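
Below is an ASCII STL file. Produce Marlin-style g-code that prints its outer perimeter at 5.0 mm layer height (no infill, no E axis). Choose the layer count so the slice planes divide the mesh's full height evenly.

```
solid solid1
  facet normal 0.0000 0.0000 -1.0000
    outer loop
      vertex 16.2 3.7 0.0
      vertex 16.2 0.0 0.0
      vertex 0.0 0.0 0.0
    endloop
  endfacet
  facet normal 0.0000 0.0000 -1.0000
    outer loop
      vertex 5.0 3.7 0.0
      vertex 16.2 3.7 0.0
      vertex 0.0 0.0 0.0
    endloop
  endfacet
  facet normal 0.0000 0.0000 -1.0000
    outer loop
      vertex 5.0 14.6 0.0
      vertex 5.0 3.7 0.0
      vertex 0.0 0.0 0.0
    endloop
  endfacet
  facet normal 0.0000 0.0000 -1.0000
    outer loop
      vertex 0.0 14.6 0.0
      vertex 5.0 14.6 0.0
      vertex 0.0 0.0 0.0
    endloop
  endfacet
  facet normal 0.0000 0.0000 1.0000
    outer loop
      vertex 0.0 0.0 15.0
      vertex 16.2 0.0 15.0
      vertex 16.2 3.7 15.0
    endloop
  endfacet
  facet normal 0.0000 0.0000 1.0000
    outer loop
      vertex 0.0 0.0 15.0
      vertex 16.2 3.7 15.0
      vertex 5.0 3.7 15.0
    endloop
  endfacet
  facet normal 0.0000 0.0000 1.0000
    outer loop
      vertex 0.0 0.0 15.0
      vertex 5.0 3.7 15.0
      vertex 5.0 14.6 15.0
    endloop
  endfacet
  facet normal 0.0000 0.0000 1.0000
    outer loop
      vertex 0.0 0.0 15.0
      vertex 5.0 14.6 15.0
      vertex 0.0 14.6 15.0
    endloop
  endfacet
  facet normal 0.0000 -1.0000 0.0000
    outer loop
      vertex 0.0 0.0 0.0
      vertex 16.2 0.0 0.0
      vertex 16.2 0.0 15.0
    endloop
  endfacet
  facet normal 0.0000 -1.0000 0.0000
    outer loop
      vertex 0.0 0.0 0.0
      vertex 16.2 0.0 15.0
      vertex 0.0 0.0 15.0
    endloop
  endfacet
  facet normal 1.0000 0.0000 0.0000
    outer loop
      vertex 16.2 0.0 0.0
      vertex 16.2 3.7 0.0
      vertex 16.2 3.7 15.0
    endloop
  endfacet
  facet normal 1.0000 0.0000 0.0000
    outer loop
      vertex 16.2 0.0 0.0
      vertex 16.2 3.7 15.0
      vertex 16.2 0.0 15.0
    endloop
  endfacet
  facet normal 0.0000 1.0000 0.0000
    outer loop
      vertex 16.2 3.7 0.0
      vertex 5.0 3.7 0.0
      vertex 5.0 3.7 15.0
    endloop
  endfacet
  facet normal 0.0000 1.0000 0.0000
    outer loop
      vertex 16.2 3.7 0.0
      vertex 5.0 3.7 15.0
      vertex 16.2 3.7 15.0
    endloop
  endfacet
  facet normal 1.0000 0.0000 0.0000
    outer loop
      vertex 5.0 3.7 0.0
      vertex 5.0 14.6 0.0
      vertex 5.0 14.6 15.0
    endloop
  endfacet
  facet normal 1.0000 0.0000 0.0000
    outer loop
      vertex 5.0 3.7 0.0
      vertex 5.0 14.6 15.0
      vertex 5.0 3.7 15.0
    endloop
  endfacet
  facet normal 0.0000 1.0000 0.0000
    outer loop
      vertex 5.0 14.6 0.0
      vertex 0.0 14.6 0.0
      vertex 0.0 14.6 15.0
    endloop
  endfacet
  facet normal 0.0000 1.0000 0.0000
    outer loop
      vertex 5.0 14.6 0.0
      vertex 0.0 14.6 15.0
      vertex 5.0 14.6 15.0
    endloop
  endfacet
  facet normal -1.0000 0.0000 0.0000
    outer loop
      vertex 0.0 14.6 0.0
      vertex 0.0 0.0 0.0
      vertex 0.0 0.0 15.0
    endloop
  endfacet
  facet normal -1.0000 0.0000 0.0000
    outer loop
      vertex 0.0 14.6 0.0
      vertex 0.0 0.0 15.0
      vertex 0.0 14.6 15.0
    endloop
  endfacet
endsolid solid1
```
; perimeter-only toolpath
G21 ; units = mm
G90 ; absolute positioning
G28 ; home
; layer 1
G0 Z5.0
G0 X0.0 Y0.0
G1 X16.2 Y0.0
G1 X16.2 Y3.7
G1 X5.0 Y3.7
G1 X5.0 Y14.6
G1 X0.0 Y14.6
G1 X0.0 Y0.0
; layer 2
G0 Z10.0
G0 X0.0 Y0.0
G1 X16.2 Y0.0
G1 X16.2 Y3.7
G1 X5.0 Y3.7
G1 X5.0 Y14.6
G1 X0.0 Y14.6
G1 X0.0 Y0.0
; layer 3
G0 Z15.0
G0 X0.0 Y0.0
G1 X16.2 Y0.0
G1 X16.2 Y3.7
G1 X5.0 Y3.7
G1 X5.0 Y14.6
G1 X0.0 Y14.6
G1 X0.0 Y0.0
M2 ; end

The solid is an L-shaped prism: outer 16.2 × 14.6 mm, arm thicknesses ≈ 3.7 mm (horizontal) and 5 mm (vertical), extruded 15 mm in z. Slicing at Δz = 5.0 mm — 3 equal slices spanning the solid's height, so layer i sits at z = i·h/3 — gives 3 non-empty perimeters. Each is a 6-segment closed polygon; G0 lifts to the layer z and rapids to the start vertex, then G1 traces the edges.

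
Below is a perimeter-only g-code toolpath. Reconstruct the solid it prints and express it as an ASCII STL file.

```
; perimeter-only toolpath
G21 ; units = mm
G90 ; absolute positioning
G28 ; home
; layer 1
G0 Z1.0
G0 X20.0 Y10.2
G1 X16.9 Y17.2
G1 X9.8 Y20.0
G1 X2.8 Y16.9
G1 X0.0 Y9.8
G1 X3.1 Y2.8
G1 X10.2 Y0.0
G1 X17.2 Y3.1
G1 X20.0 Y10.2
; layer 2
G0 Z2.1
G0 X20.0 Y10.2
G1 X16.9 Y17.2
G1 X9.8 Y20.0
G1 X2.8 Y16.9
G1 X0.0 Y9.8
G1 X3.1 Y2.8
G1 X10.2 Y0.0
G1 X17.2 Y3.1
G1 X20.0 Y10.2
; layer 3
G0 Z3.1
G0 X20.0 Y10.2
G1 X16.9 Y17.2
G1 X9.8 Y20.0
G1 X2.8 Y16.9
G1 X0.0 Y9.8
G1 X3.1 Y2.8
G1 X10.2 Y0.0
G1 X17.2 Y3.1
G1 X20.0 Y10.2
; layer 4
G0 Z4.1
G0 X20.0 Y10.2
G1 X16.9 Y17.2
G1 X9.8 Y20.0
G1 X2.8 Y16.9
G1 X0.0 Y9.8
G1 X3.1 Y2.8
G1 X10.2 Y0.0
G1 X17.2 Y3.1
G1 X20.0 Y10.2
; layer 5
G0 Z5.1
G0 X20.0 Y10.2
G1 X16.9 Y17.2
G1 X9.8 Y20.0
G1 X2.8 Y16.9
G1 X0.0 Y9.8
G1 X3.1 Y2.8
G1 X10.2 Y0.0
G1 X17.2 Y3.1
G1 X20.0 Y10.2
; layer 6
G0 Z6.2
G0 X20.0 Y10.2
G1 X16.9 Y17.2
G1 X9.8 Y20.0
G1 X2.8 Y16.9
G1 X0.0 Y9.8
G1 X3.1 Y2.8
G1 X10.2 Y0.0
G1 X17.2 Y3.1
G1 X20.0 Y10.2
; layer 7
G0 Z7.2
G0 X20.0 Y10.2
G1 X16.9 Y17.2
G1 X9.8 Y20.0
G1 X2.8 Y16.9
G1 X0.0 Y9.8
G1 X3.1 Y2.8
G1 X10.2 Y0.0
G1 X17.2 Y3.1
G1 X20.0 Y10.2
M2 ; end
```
solid part
  facet normal 0.0000 0.0000 -1.0000
    outer loop
      vertex 9.8 20.0 0.0
      vertex 16.9 17.2 0.0
      vertex 20.0 10.2 0.0
    endloop
  endfacet
  facet normal 0.0000 0.0000 -1.0000
    outer loop
      vertex 2.8 16.9 0.0
      vertex 9.8 20.0 0.0
      vertex 20.0 10.2 0.0
    endloop
  endfacet
  facet normal 0.0000 0.0000 -1.0000
    outer loop
      vertex 0.0 9.8 0.0
      vertex 2.8 16.9 0.0
      vertex 20.0 10.2 0.0
    endloop
  endfacet
  facet normal 0.0000 0.0000 -1.0000
    outer loop
      vertex 3.1 2.8 0.0
      vertex 0.0 9.8 0.0
      vertex 20.0 10.2 0.0
    endloop
  endfacet
  facet normal 0.0000 0.0000 -1.0000
    outer loop
      vertex 10.2 0.0 0.0
      vertex 3.1 2.8 0.0
      vertex 20.0 10.2 0.0
    endloop
  endfacet
  facet normal 0.0000 0.0000 -1.0000
    outer loop
      vertex 17.2 3.1 0.0
      vertex 10.2 0.0 0.0
      vertex 20.0 10.2 0.0
    endloop
  endfacet
  facet normal 0.0000 0.0000 1.0000
    outer loop
      vertex 20.0 10.2 7.2
      vertex 16.9 17.2 7.2
      vertex 9.8 20.0 7.2
    endloop
  endfacet
  facet normal 0.0000 0.0000 1.0000
    outer loop
      vertex 20.0 10.2 7.2
      vertex 9.8 20.0 7.2
      vertex 2.8 16.9 7.2
    endloop
  endfacet
  facet normal 0.0000 0.0000 1.0000
    outer loop
      vertex 20.0 10.2 7.2
      vertex 2.8 16.9 7.2
      vertex 0.0 9.8 7.2
    endloop
  endfacet
  facet normal 0.0000 0.0000 1.0000
    outer loop
      vertex 20.0 10.2 7.2
      vertex 0.0 9.8 7.2
      vertex 3.1 2.8 7.2
    endloop
  endfacet
  facet normal 0.0000 0.0000 1.0000
    outer loop
      vertex 20.0 10.2 7.2
      vertex 3.1 2.8 7.2
      vertex 10.2 0.0 7.2
    endloop
  endfacet
  facet normal 0.0000 0.0000 1.0000
    outer loop
      vertex 20.0 10.2 7.2
      vertex 10.2 0.0 7.2
      vertex 17.2 3.1 7.2
    endloop
  endfacet
  facet normal 0.9143 0.4049 0.0000
    outer loop
      vertex 20.0 10.2 0.0
      vertex 16.9 17.2 0.0
      vertex 16.9 17.2 7.2
    endloop
  endfacet
  facet normal 0.9143 0.4049 0.0000
    outer loop
      vertex 20.0 10.2 0.0
      vertex 16.9 17.2 7.2
      vertex 20.0 10.2 7.2
    endloop
  endfacet
  facet normal 0.3669 0.9303 0.0000
    outer loop
      vertex 16.9 17.2 0.0
      vertex 9.8 20.0 0.0
      vertex 9.8 20.0 7.2
    endloop
  endfacet
  facet normal 0.3669 0.9303 0.0000
    outer loop
      vertex 16.9 17.2 0.0
      vertex 9.8 20.0 7.2
      vertex 16.9 17.2 7.2
    endloop
  endfacet
  facet normal -0.4049 0.9143 0.0000
    outer loop
      vertex 9.8 20.0 0.0
      vertex 2.8 16.9 0.0
      vertex 2.8 16.9 7.2
    endloop
  endfacet
  facet normal -0.4049 0.9143 0.0000
    outer loop
      vertex 9.8 20.0 0.0
      vertex 2.8 16.9 7.2
      vertex 9.8 20.0 7.2
    endloop
  endfacet
  facet normal -0.9303 0.3669 0.0000
    outer loop
      vertex 2.8 16.9 0.0
      vertex 0.0 9.8 0.0
      vertex 0.0 9.8 7.2
    endloop
  endfacet
  facet normal -0.9303 0.3669 0.0000
    outer loop
      vertex 2.8 16.9 0.0
      vertex 0.0 9.8 7.2
      vertex 2.8 16.9 7.2
    endloop
  endfacet
  facet normal -0.9143 -0.4049 0.0000
    outer loop
      vertex 0.0 9.8 0.0
      vertex 3.1 2.8 0.0
      vertex 3.1 2.8 7.2
    endloop
  endfacet
  facet normal -0.9143 -0.4049 0.0000
    outer loop
      vertex 0.0 9.8 0.0
      vertex 3.1 2.8 7.2
      vertex 0.0 9.8 7.2
    endloop
  endfacet
  facet normal -0.3669 -0.9303 0.0000
    outer loop
      vertex 3.1 2.8 0.0
      vertex 10.2 0.0 0.0
      vertex 10.2 0.0 7.2
    endloop
  endfacet
  facet normal -0.3669 -0.9303 0.0000
    outer loop
      vertex 3.1 2.8 0.0
      vertex 10.2 0.0 7.2
      vertex 3.1 2.8 7.2
    endloop
  endfacet
  facet normal 0.4049 -0.9143 0.0000
    outer loop
      vertex 10.2 0.0 0.0
      vertex 17.2 3.1 0.0
      vertex 17.2 3.1 7.2
    endloop
  endfacet
  facet normal 0.4049 -0.9143 0.0000
    outer loop
      vertex 10.2 0.0 0.0
      vertex 17.2 3.1 7.2
      vertex 10.2 0.0 7.2
    endloop
  endfacet
  facet normal 0.9303 -0.3669 0.0000
    outer loop
      vertex 17.2 3.1 0.0
      vertex 20.0 10.2 0.0
      vertex 20.0 10.2 7.2
    endloop
  endfacet
  facet normal 0.9303 -0.3669 0.0000
    outer loop
      vertex 17.2 3.1 0.0
      vertex 20.0 10.2 7.2
      vertex 17.2 3.1 7.2
    endloop
  endfacet
endsolid part

The G0 Z moves step by Δz≈1.0 mm. Every layer's G1 loop is the same polygon, so the solid is a straight extrusion of it from z=0 to z≈7.2. Closing with flat bottom and top caps and triangulating gives 28 facets — a regular 8-sided prism (a cylinder approximated with 8 flat sides), circumscribed radius ≈ 10 mm, height ≈ 7.2 mm.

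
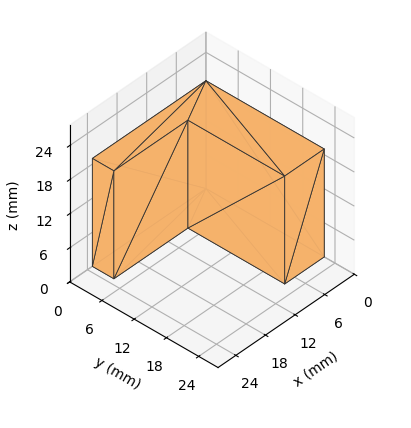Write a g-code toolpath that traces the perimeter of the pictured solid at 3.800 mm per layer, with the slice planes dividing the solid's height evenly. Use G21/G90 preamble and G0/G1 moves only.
Reading the render: the shape is an L-shaped prism: outer 23 × 22 mm, arm thicknesses ≈ 4 mm (horizontal) and 8 mm (vertical), extruded 19 mm in z (dimensions read to the nearest mm from the axis ticks). For the g-code, the solid's height is divided into equal slices at the stated Δz and each level perimeter traced with G1 moves after a G0 lift.

; perimeter-only toolpath
G21 ; units = mm
G90 ; absolute positioning
G28 ; home
; layer 1
G0 Z3.800
G0 X0.000 Y0.000
G1 X23.000 Y0.000
G1 X23.000 Y4.000
G1 X8.000 Y4.000
G1 X8.000 Y22.000
G1 X0.000 Y22.000
G1 X0.000 Y0.000
; layer 2
G0 Z7.600
G0 X0.000 Y0.000
G1 X23.000 Y0.000
G1 X23.000 Y4.000
G1 X8.000 Y4.000
G1 X8.000 Y22.000
G1 X0.000 Y22.000
G1 X0.000 Y0.000
; layer 3
G0 Z11.400
G0 X0.000 Y0.000
G1 X23.000 Y0.000
G1 X23.000 Y4.000
G1 X8.000 Y4.000
G1 X8.000 Y22.000
G1 X0.000 Y22.000
G1 X0.000 Y0.000
; layer 4
G0 Z15.200
G0 X0.000 Y0.000
G1 X23.000 Y0.000
G1 X23.000 Y4.000
G1 X8.000 Y4.000
G1 X8.000 Y22.000
G1 X0.000 Y22.000
G1 X0.000 Y0.000
; layer 5
G0 Z19.000
G0 X0.000 Y0.000
G1 X23.000 Y0.000
G1 X23.000 Y4.000
G1 X8.000 Y4.000
G1 X8.000 Y22.000
G1 X0.000 Y22.000
G1 X0.000 Y0.000
M2 ; end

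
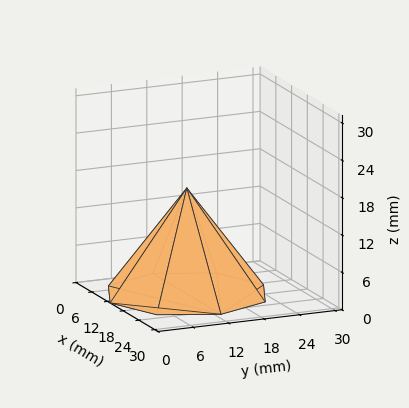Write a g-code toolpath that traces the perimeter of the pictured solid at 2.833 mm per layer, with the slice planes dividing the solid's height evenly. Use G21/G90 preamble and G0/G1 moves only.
Reading the render: the shape is a regular 8-sided pyramid, base circumscribed radius ≈ 13 mm, apex at z ≈ 17 mm (dimensions read to the nearest mm from the axis ticks). For the g-code, the solid's height is divided into equal slices at the stated Δz and each level perimeter traced with G1 moves after a G0 lift.

; perimeter-only toolpath
G21 ; units = mm
G90 ; absolute positioning
G28 ; home
; layer 1
G0 Z2.833
G0 X23.833 Y13.000
G1 X20.660 Y20.660
G1 X13.000 Y23.833
G1 X5.340 Y20.660
G1 X2.167 Y13.000
G1 X5.340 Y5.340
G1 X13.000 Y2.167
G1 X20.660 Y5.340
G1 X23.833 Y13.000
; layer 2
G0 Z5.667
G0 X21.667 Y13.000
G1 X19.128 Y19.128
G1 X13.000 Y21.667
G1 X6.872 Y19.128
G1 X4.333 Y13.000
G1 X6.872 Y6.872
G1 X13.000 Y4.333
G1 X19.128 Y6.872
G1 X21.667 Y13.000
; layer 3
G0 Z8.500
G0 X19.500 Y13.000
G1 X17.596 Y17.596
G1 X13.000 Y19.500
G1 X8.404 Y17.596
G1 X6.500 Y13.000
G1 X8.404 Y8.404
G1 X13.000 Y6.500
G1 X17.596 Y8.404
G1 X19.500 Y13.000
; layer 4
G0 Z11.333
G0 X17.333 Y13.000
G1 X16.064 Y16.064
G1 X13.000 Y17.333
G1 X9.936 Y16.064
G1 X8.667 Y13.000
G1 X9.936 Y9.936
G1 X13.000 Y8.667
G1 X16.064 Y9.936
G1 X17.333 Y13.000
; layer 5
G0 Z14.167
G0 X15.167 Y13.000
G1 X14.532 Y14.532
G1 X13.000 Y15.167
G1 X11.468 Y14.532
G1 X10.833 Y13.000
G1 X11.468 Y11.468
G1 X13.000 Y10.833
G1 X14.532 Y11.468
G1 X15.167 Y13.000
M2 ; end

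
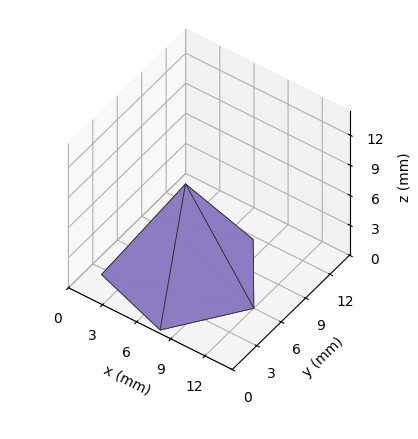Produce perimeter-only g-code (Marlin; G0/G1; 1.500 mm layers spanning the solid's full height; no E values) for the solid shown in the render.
Reading the render: the shape is a regular 5-sided pyramid, base circumscribed radius ≈ 6 mm, apex at z ≈ 9 mm (dimensions read to the nearest mm from the axis ticks). For the g-code, the solid's height is divided into equal slices at the stated Δz and each level perimeter traced with G1 moves after a G0 lift.

; perimeter-only toolpath
G21 ; units = mm
G90 ; absolute positioning
G28 ; home
; layer 1
G0 Z1.500
G0 X11.000 Y6.000
G1 X7.545 Y10.755
G1 X1.955 Y8.939
G1 X1.955 Y3.061
G1 X7.545 Y1.245
G1 X11.000 Y6.000
; layer 2
G0 Z3.000
G0 X10.000 Y6.000
G1 X7.236 Y9.804
G1 X2.764 Y8.351
G1 X2.764 Y3.649
G1 X7.236 Y2.196
G1 X10.000 Y6.000
; layer 3
G0 Z4.500
G0 X9.000 Y6.000
G1 X6.927 Y8.853
G1 X3.573 Y7.763
G1 X3.573 Y4.236
G1 X6.927 Y3.147
G1 X9.000 Y6.000
; layer 4
G0 Z6.000
G0 X8.000 Y6.000
G1 X6.618 Y7.902
G1 X4.382 Y7.176
G1 X4.382 Y4.824
G1 X6.618 Y4.098
G1 X8.000 Y6.000
; layer 5
G0 Z7.500
G0 X7.000 Y6.000
G1 X6.309 Y6.951
G1 X5.191 Y6.588
G1 X5.191 Y5.412
G1 X6.309 Y5.049
G1 X7.000 Y6.000
M2 ; end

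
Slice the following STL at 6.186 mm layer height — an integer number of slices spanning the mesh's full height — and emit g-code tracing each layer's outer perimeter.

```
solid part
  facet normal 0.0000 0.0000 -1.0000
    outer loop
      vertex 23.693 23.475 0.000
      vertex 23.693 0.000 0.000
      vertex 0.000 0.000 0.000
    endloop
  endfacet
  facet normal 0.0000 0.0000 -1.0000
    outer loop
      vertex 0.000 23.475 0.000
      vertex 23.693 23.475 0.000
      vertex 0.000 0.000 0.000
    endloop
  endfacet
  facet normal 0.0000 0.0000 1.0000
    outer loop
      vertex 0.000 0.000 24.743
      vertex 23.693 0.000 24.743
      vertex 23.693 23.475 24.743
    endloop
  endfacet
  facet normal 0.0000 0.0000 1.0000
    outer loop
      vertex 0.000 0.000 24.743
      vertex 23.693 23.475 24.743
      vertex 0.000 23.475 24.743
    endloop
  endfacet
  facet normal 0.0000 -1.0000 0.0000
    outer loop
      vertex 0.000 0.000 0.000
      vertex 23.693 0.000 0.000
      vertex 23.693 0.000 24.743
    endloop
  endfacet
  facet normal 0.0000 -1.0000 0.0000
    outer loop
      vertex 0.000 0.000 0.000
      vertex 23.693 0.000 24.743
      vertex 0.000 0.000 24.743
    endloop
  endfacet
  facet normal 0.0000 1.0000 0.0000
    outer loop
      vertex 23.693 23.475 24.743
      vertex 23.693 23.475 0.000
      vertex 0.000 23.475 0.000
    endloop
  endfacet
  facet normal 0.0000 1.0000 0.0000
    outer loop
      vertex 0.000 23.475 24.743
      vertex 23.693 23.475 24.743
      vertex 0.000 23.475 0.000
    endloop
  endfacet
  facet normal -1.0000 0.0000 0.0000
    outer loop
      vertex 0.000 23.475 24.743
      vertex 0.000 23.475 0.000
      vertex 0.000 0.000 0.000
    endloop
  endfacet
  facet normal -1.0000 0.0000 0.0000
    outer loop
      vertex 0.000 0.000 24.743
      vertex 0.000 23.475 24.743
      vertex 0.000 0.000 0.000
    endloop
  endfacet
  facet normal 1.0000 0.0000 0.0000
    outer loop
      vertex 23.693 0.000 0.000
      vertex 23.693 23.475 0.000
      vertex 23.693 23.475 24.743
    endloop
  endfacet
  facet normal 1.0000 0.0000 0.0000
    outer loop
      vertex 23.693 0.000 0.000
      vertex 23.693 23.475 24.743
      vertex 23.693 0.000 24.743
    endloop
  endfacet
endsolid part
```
; perimeter-only toolpath
G21 ; units = mm
G90 ; absolute positioning
G28 ; home
; layer 1
G0 Z6.186
G0 X0.000 Y0.000
G1 X23.693 Y0.000
G1 X23.693 Y23.475
G1 X0.000 Y23.475
G1 X0.000 Y0.000
; layer 2
G0 Z12.371
G0 X0.000 Y0.000
G1 X23.693 Y0.000
G1 X23.693 Y23.475
G1 X0.000 Y23.475
G1 X0.000 Y0.000
; layer 3
G0 Z18.557
G0 X0.000 Y0.000
G1 X23.693 Y0.000
G1 X23.693 Y23.475
G1 X0.000 Y23.475
G1 X0.000 Y0.000
; layer 4
G0 Z24.743
G0 X0.000 Y0.000
G1 X23.693 Y0.000
G1 X23.693 Y23.475
G1 X0.000 Y23.475
G1 X0.000 Y0.000
M2 ; end

The solid is a rectangular box, roughly 23.7 × 23.5 mm footprint and 24.7 mm tall. Slicing at Δz = 6.186 mm — 4 equal slices spanning the solid's height, so layer i sits at z = i·h/4 — gives 4 non-empty perimeters. Each is a 4-segment closed polygon; G0 lifts to the layer z and rapids to the start vertex, then G1 traces the edges.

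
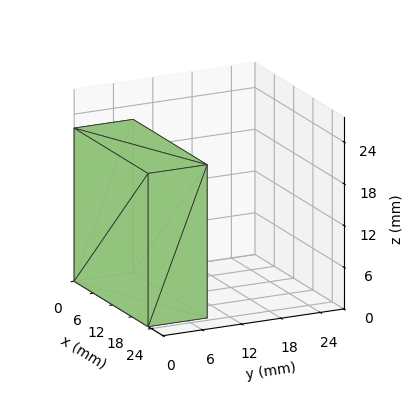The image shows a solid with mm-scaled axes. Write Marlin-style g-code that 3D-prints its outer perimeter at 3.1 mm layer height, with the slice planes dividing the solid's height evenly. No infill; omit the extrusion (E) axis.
Reading the render: the shape is a rectangular box, roughly 23 × 9 mm footprint and 22 mm tall (dimensions read to the nearest mm from the axis ticks). For the g-code, the solid's height is divided into equal slices at the stated Δz and each level perimeter traced with G1 moves after a G0 lift.

; perimeter-only toolpath
G21 ; units = mm
G90 ; absolute positioning
G28 ; home
; layer 1
G0 Z3.1
G0 X0.0 Y0.0
G1 X23.0 Y0.0
G1 X23.0 Y9.0
G1 X0.0 Y9.0
G1 X0.0 Y0.0
; layer 2
G0 Z6.3
G0 X0.0 Y0.0
G1 X23.0 Y0.0
G1 X23.0 Y9.0
G1 X0.0 Y9.0
G1 X0.0 Y0.0
; layer 3
G0 Z9.4
G0 X0.0 Y0.0
G1 X23.0 Y0.0
G1 X23.0 Y9.0
G1 X0.0 Y9.0
G1 X0.0 Y0.0
; layer 4
G0 Z12.6
G0 X0.0 Y0.0
G1 X23.0 Y0.0
G1 X23.0 Y9.0
G1 X0.0 Y9.0
G1 X0.0 Y0.0
; layer 5
G0 Z15.7
G0 X0.0 Y0.0
G1 X23.0 Y0.0
G1 X23.0 Y9.0
G1 X0.0 Y9.0
G1 X0.0 Y0.0
; layer 6
G0 Z18.9
G0 X0.0 Y0.0
G1 X23.0 Y0.0
G1 X23.0 Y9.0
G1 X0.0 Y9.0
G1 X0.0 Y0.0
; layer 7
G0 Z22.0
G0 X0.0 Y0.0
G1 X23.0 Y0.0
G1 X23.0 Y9.0
G1 X0.0 Y9.0
G1 X0.0 Y0.0
M2 ; end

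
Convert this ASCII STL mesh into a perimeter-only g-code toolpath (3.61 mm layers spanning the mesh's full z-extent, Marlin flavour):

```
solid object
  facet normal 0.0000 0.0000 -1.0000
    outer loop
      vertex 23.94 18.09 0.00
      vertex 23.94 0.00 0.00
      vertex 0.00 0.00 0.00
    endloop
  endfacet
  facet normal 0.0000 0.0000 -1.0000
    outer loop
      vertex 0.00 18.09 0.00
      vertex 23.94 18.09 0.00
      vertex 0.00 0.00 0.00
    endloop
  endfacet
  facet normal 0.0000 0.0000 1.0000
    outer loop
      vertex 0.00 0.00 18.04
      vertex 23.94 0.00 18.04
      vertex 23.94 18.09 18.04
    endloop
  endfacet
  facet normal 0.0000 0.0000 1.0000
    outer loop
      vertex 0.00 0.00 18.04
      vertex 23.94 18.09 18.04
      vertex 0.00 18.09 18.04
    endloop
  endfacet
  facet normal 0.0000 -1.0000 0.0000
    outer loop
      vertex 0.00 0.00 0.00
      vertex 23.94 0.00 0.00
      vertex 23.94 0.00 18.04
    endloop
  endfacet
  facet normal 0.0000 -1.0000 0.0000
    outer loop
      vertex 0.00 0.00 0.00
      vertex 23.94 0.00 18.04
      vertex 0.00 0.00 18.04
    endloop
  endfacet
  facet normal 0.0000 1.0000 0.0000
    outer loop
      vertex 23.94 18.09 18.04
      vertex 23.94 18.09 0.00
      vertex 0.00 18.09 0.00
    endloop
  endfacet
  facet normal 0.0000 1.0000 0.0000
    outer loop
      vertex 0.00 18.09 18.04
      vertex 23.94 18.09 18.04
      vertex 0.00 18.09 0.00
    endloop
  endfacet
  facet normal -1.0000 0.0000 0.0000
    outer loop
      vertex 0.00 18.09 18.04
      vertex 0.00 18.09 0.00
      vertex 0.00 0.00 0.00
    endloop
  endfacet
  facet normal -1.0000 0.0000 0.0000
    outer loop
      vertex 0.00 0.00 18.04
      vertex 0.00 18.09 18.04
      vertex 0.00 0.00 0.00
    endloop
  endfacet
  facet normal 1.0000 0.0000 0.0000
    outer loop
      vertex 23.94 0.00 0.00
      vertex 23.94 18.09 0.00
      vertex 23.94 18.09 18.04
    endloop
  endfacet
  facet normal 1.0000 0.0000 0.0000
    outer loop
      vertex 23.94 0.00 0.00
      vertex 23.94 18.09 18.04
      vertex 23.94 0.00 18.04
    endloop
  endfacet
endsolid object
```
; perimeter-only toolpath
G21 ; units = mm
G90 ; absolute positioning
G28 ; home
; layer 1
G0 Z3.61
G0 X0.00 Y0.00
G1 X23.94 Y0.00
G1 X23.94 Y18.09
G1 X0.00 Y18.09
G1 X0.00 Y0.00
; layer 2
G0 Z7.22
G0 X0.00 Y0.00
G1 X23.94 Y0.00
G1 X23.94 Y18.09
G1 X0.00 Y18.09
G1 X0.00 Y0.00
; layer 3
G0 Z10.82
G0 X0.00 Y0.00
G1 X23.94 Y0.00
G1 X23.94 Y18.09
G1 X0.00 Y18.09
G1 X0.00 Y0.00
; layer 4
G0 Z14.43
G0 X0.00 Y0.00
G1 X23.94 Y0.00
G1 X23.94 Y18.09
G1 X0.00 Y18.09
G1 X0.00 Y0.00
; layer 5
G0 Z18.04
G0 X0.00 Y0.00
G1 X23.94 Y0.00
G1 X23.94 Y18.09
G1 X0.00 Y18.09
G1 X0.00 Y0.00
M2 ; end

The solid is a rectangular box, roughly 23.9 × 18.1 mm footprint and 18 mm tall. Slicing at Δz = 3.61 mm — 5 equal slices spanning the solid's height, so layer i sits at z = i·h/5 — gives 5 non-empty perimeters. Each is a 4-segment closed polygon; G0 lifts to the layer z and rapids to the start vertex, then G1 traces the edges.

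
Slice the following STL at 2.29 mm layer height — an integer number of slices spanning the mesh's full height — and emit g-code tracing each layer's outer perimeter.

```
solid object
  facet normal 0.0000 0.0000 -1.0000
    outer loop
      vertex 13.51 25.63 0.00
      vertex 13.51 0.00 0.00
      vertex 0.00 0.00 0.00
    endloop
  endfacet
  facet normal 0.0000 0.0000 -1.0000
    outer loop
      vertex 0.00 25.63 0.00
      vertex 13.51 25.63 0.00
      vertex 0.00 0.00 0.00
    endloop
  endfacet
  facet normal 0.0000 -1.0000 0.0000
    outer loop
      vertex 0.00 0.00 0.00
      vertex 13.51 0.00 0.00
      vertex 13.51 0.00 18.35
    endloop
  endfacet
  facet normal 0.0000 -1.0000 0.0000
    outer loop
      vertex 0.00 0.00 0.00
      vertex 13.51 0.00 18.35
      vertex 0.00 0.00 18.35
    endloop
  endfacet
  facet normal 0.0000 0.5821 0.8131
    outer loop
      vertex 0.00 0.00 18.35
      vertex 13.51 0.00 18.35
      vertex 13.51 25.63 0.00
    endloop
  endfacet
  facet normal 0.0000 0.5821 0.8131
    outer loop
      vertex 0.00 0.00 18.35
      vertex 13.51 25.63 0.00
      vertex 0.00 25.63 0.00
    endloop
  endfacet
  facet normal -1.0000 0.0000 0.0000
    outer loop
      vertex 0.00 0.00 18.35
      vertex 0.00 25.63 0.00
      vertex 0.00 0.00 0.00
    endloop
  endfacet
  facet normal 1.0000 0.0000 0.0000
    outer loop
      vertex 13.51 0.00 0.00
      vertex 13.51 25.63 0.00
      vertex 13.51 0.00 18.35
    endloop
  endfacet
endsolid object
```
; perimeter-only toolpath
G21 ; units = mm
G90 ; absolute positioning
G28 ; home
; layer 1
G0 Z2.29
G0 X0.00 Y0.00
G1 X13.51 Y0.00
G1 X13.51 Y22.43
G1 X0.00 Y22.43
G1 X0.00 Y0.00
; layer 2
G0 Z4.59
G0 X0.00 Y0.00
G1 X13.51 Y0.00
G1 X13.51 Y19.22
G1 X0.00 Y19.22
G1 X0.00 Y0.00
; layer 3
G0 Z6.88
G0 X0.00 Y0.00
G1 X13.51 Y0.00
G1 X13.51 Y16.02
G1 X0.00 Y16.02
G1 X0.00 Y0.00
; layer 4
G0 Z9.18
G0 X0.00 Y0.00
G1 X13.51 Y0.00
G1 X13.51 Y12.81
G1 X0.00 Y12.81
G1 X0.00 Y0.00
; layer 5
G0 Z11.47
G0 X0.00 Y0.00
G1 X13.51 Y0.00
G1 X13.51 Y9.61
G1 X0.00 Y9.61
G1 X0.00 Y0.00
; layer 6
G0 Z13.76
G0 X0.00 Y0.00
G1 X13.51 Y0.00
G1 X13.51 Y6.41
G1 X0.00 Y6.41
G1 X0.00 Y0.00
; layer 7
G0 Z16.06
G0 X0.00 Y0.00
G1 X13.51 Y0.00
G1 X13.51 Y3.20
G1 X0.00 Y3.20
G1 X0.00 Y0.00
M2 ; end

The solid is a wedge (ramp): 13.5 × 25.6 mm base, rising to 18.4 mm along the y=0 edge and sloping linearly to z=0 at y=25.6. Slicing at Δz = 2.29 mm — 8 equal slices spanning the solid's height, so layer i sits at z = i·h/8 — gives 7 non-empty perimeters. Each is a 4-segment closed polygon; G0 lifts to the layer z and rapids to the start vertex, then G1 traces the edges. The cross-section shrinks linearly with z (the slice at the apex is degenerate and omitted).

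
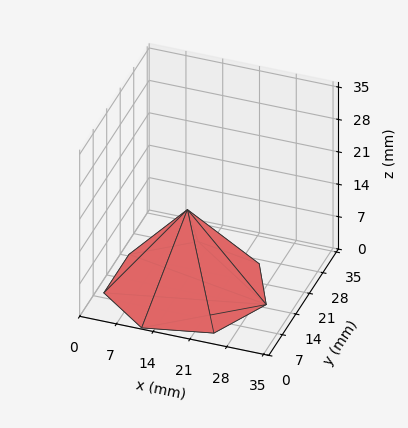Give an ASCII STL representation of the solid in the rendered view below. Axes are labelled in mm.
Reading the render: the shape is a regular 7-sided pyramid, base circumscribed radius ≈ 15 mm, apex at z ≈ 17 mm (dimensions read to the nearest mm from the axis ticks). For the STL, each face is triangulated and given an outward normal.

solid part
  facet normal 0.0000 0.0000 -1.0000
    outer loop
      vertex 11.66 29.62 0.00
      vertex 24.35 26.73 0.00
      vertex 30.00 15.00 0.00
    endloop
  endfacet
  facet normal 0.0000 0.0000 -1.0000
    outer loop
      vertex 1.49 21.51 0.00
      vertex 11.66 29.62 0.00
      vertex 30.00 15.00 0.00
    endloop
  endfacet
  facet normal 0.0000 0.0000 -1.0000
    outer loop
      vertex 1.49 8.49 0.00
      vertex 1.49 21.51 0.00
      vertex 30.00 15.00 0.00
    endloop
  endfacet
  facet normal 0.0000 0.0000 -1.0000
    outer loop
      vertex 11.66 0.38 0.00
      vertex 1.49 8.49 0.00
      vertex 30.00 15.00 0.00
    endloop
  endfacet
  facet normal 0.0000 0.0000 -1.0000
    outer loop
      vertex 24.35 3.27 0.00
      vertex 11.66 0.38 0.00
      vertex 30.00 15.00 0.00
    endloop
  endfacet
  facet normal 0.7052 0.3397 0.6223
    outer loop
      vertex 30.00 15.00 0.00
      vertex 24.35 26.73 0.00
      vertex 15.00 15.00 17.00
    endloop
  endfacet
  facet normal 0.1738 0.7633 0.6223
    outer loop
      vertex 24.35 26.73 0.00
      vertex 11.66 29.62 0.00
      vertex 15.00 15.00 17.00
    endloop
  endfacet
  facet normal -0.4881 0.6120 0.6222
    outer loop
      vertex 11.66 29.62 0.00
      vertex 1.49 21.51 0.00
      vertex 15.00 15.00 17.00
    endloop
  endfacet
  facet normal -0.7829 0.0000 0.6222
    outer loop
      vertex 1.49 21.51 0.00
      vertex 1.49 8.49 0.00
      vertex 15.00 15.00 17.00
    endloop
  endfacet
  facet normal -0.4881 -0.6120 0.6222
    outer loop
      vertex 1.49 8.49 0.00
      vertex 11.66 0.38 0.00
      vertex 15.00 15.00 17.00
    endloop
  endfacet
  facet normal 0.1738 -0.7633 0.6223
    outer loop
      vertex 11.66 0.38 0.00
      vertex 24.35 3.27 0.00
      vertex 15.00 15.00 17.00
    endloop
  endfacet
  facet normal 0.7052 -0.3397 0.6223
    outer loop
      vertex 24.35 3.27 0.00
      vertex 30.00 15.00 0.00
      vertex 15.00 15.00 17.00
    endloop
  endfacet
endsolid part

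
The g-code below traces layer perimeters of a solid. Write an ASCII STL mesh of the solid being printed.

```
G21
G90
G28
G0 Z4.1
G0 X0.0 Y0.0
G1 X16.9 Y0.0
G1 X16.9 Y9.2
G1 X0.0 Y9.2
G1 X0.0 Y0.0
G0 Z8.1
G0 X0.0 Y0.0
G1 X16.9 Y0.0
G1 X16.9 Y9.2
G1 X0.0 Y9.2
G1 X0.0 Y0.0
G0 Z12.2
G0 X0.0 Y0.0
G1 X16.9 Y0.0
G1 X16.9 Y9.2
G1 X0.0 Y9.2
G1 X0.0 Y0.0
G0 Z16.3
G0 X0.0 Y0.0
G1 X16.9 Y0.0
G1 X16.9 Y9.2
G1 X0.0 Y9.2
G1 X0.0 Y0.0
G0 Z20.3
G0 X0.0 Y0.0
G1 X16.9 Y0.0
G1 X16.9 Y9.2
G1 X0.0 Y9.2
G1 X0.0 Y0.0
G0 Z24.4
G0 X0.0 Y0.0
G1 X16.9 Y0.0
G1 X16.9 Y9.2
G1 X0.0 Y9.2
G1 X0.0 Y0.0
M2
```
solid part
  facet normal 0.0000 0.0000 -1.0000
    outer loop
      vertex 16.9 9.2 0.0
      vertex 16.9 0.0 0.0
      vertex 0.0 0.0 0.0
    endloop
  endfacet
  facet normal 0.0000 0.0000 -1.0000
    outer loop
      vertex 0.0 9.2 0.0
      vertex 16.9 9.2 0.0
      vertex 0.0 0.0 0.0
    endloop
  endfacet
  facet normal 0.0000 0.0000 1.0000
    outer loop
      vertex 0.0 0.0 24.4
      vertex 16.9 0.0 24.4
      vertex 16.9 9.2 24.4
    endloop
  endfacet
  facet normal 0.0000 0.0000 1.0000
    outer loop
      vertex 0.0 0.0 24.4
      vertex 16.9 9.2 24.4
      vertex 0.0 9.2 24.4
    endloop
  endfacet
  facet normal 0.0000 -1.0000 0.0000
    outer loop
      vertex 0.0 0.0 0.0
      vertex 16.9 0.0 0.0
      vertex 16.9 0.0 24.4
    endloop
  endfacet
  facet normal 0.0000 -1.0000 0.0000
    outer loop
      vertex 0.0 0.0 0.0
      vertex 16.9 0.0 24.4
      vertex 0.0 0.0 24.4
    endloop
  endfacet
  facet normal 0.0000 1.0000 0.0000
    outer loop
      vertex 16.9 9.2 24.4
      vertex 16.9 9.2 0.0
      vertex 0.0 9.2 0.0
    endloop
  endfacet
  facet normal 0.0000 1.0000 0.0000
    outer loop
      vertex 0.0 9.2 24.4
      vertex 16.9 9.2 24.4
      vertex 0.0 9.2 0.0
    endloop
  endfacet
  facet normal -1.0000 0.0000 0.0000
    outer loop
      vertex 0.0 9.2 24.4
      vertex 0.0 9.2 0.0
      vertex 0.0 0.0 0.0
    endloop
  endfacet
  facet normal -1.0000 0.0000 0.0000
    outer loop
      vertex 0.0 0.0 24.4
      vertex 0.0 9.2 24.4
      vertex 0.0 0.0 0.0
    endloop
  endfacet
  facet normal 1.0000 0.0000 0.0000
    outer loop
      vertex 16.9 0.0 0.0
      vertex 16.9 9.2 0.0
      vertex 16.9 9.2 24.4
    endloop
  endfacet
  facet normal 1.0000 0.0000 0.0000
    outer loop
      vertex 16.9 0.0 0.0
      vertex 16.9 9.2 24.4
      vertex 16.9 0.0 24.4
    endloop
  endfacet
endsolid part

The G0 Z moves step by Δz≈4.1 mm. Every layer's G1 loop is the same polygon, so the solid is a straight extrusion of it from z=0 to z≈24.4. Closing with flat bottom and top caps and triangulating gives 12 facets — a rectangular box, roughly 16.9 × 9.2 mm footprint and 24.4 mm tall.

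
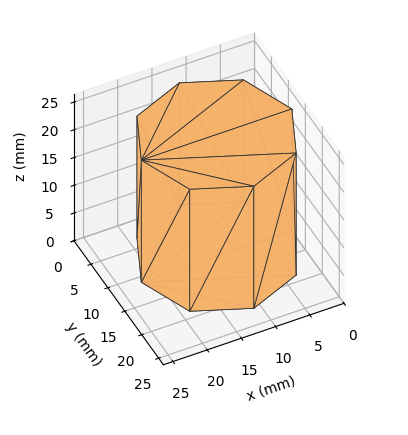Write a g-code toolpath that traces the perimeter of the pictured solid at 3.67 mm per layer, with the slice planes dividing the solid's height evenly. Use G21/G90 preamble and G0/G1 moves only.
Reading the render: the shape is a regular 8-sided prism (a cylinder approximated with 8 flat sides), circumscribed radius ≈ 11 mm, height ≈ 22 mm (dimensions read to the nearest mm from the axis ticks). For the g-code, the solid's height is divided into equal slices at the stated Δz and each level perimeter traced with G1 moves after a G0 lift.

; perimeter-only toolpath
G21 ; units = mm
G90 ; absolute positioning
G28 ; home
; layer 1
G0 Z3.67
G0 X22.00 Y11.00
G1 X18.78 Y18.78
G1 X11.00 Y22.00
G1 X3.22 Y18.78
G1 X0.00 Y11.00
G1 X3.22 Y3.22
G1 X11.00 Y0.00
G1 X18.78 Y3.22
G1 X22.00 Y11.00
; layer 2
G0 Z7.33
G0 X22.00 Y11.00
G1 X18.78 Y18.78
G1 X11.00 Y22.00
G1 X3.22 Y18.78
G1 X0.00 Y11.00
G1 X3.22 Y3.22
G1 X11.00 Y0.00
G1 X18.78 Y3.22
G1 X22.00 Y11.00
; layer 3
G0 Z11.00
G0 X22.00 Y11.00
G1 X18.78 Y18.78
G1 X11.00 Y22.00
G1 X3.22 Y18.78
G1 X0.00 Y11.00
G1 X3.22 Y3.22
G1 X11.00 Y0.00
G1 X18.78 Y3.22
G1 X22.00 Y11.00
; layer 4
G0 Z14.67
G0 X22.00 Y11.00
G1 X18.78 Y18.78
G1 X11.00 Y22.00
G1 X3.22 Y18.78
G1 X0.00 Y11.00
G1 X3.22 Y3.22
G1 X11.00 Y0.00
G1 X18.78 Y3.22
G1 X22.00 Y11.00
; layer 5
G0 Z18.33
G0 X22.00 Y11.00
G1 X18.78 Y18.78
G1 X11.00 Y22.00
G1 X3.22 Y18.78
G1 X0.00 Y11.00
G1 X3.22 Y3.22
G1 X11.00 Y0.00
G1 X18.78 Y3.22
G1 X22.00 Y11.00
; layer 6
G0 Z22.00
G0 X22.00 Y11.00
G1 X18.78 Y18.78
G1 X11.00 Y22.00
G1 X3.22 Y18.78
G1 X0.00 Y11.00
G1 X3.22 Y3.22
G1 X11.00 Y0.00
G1 X18.78 Y3.22
G1 X22.00 Y11.00
M2 ; end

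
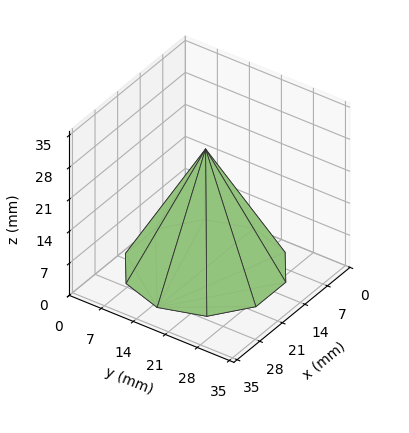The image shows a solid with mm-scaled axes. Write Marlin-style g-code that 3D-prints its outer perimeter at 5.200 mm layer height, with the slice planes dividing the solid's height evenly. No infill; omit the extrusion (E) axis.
Reading the render: the shape is a regular 10-sided pyramid, base circumscribed radius ≈ 15 mm, apex at z ≈ 26 mm (dimensions read to the nearest mm from the axis ticks). For the g-code, the solid's height is divided into equal slices at the stated Δz and each level perimeter traced with G1 moves after a G0 lift.

; perimeter-only toolpath
G21 ; units = mm
G90 ; absolute positioning
G28 ; home
; layer 1
G0 Z5.200
G0 X27.000 Y15.000
G1 X24.708 Y22.054
G1 X18.708 Y26.413
G1 X11.292 Y26.413
G1 X5.292 Y22.054
G1 X3.000 Y15.000
G1 X5.292 Y7.946
G1 X11.292 Y3.587
G1 X18.708 Y3.587
G1 X24.708 Y7.946
G1 X27.000 Y15.000
; layer 2
G0 Z10.400
G0 X24.000 Y15.000
G1 X22.281 Y20.290
G1 X17.781 Y23.560
G1 X12.219 Y23.560
G1 X7.719 Y20.290
G1 X6.000 Y15.000
G1 X7.719 Y9.710
G1 X12.219 Y6.440
G1 X17.781 Y6.440
G1 X22.281 Y9.710
G1 X24.000 Y15.000
; layer 3
G0 Z15.600
G0 X21.000 Y15.000
G1 X19.854 Y18.527
G1 X16.854 Y20.706
G1 X13.146 Y20.706
G1 X10.146 Y18.527
G1 X9.000 Y15.000
G1 X10.146 Y11.473
G1 X13.146 Y9.294
G1 X16.854 Y9.294
G1 X19.854 Y11.473
G1 X21.000 Y15.000
; layer 4
G0 Z20.800
G0 X18.000 Y15.000
G1 X17.427 Y16.763
G1 X15.927 Y17.853
G1 X14.073 Y17.853
G1 X12.573 Y16.763
G1 X12.000 Y15.000
G1 X12.573 Y13.237
G1 X14.073 Y12.147
G1 X15.927 Y12.147
G1 X17.427 Y13.237
G1 X18.000 Y15.000
M2 ; end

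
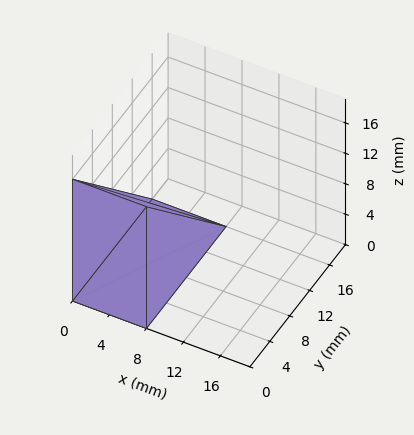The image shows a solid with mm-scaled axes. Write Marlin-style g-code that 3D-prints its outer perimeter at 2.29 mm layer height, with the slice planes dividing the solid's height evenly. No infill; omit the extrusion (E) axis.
Reading the render: the shape is a wedge (ramp): 8 × 16 mm base, rising to 16 mm along the y=0 edge and sloping linearly to z=0 at y=16 (dimensions read to the nearest mm from the axis ticks). For the g-code, the solid's height is divided into equal slices at the stated Δz and each level perimeter traced with G1 moves after a G0 lift.

; perimeter-only toolpath
G21 ; units = mm
G90 ; absolute positioning
G28 ; home
; layer 1
G0 Z2.29
G0 X0.00 Y0.00
G1 X8.00 Y0.00
G1 X8.00 Y13.71
G1 X0.00 Y13.71
G1 X0.00 Y0.00
; layer 2
G0 Z4.57
G0 X0.00 Y0.00
G1 X8.00 Y0.00
G1 X8.00 Y11.43
G1 X0.00 Y11.43
G1 X0.00 Y0.00
; layer 3
G0 Z6.86
G0 X0.00 Y0.00
G1 X8.00 Y0.00
G1 X8.00 Y9.14
G1 X0.00 Y9.14
G1 X0.00 Y0.00
; layer 4
G0 Z9.14
G0 X0.00 Y0.00
G1 X8.00 Y0.00
G1 X8.00 Y6.86
G1 X0.00 Y6.86
G1 X0.00 Y0.00
; layer 5
G0 Z11.43
G0 X0.00 Y0.00
G1 X8.00 Y0.00
G1 X8.00 Y4.57
G1 X0.00 Y4.57
G1 X0.00 Y0.00
; layer 6
G0 Z13.71
G0 X0.00 Y0.00
G1 X8.00 Y0.00
G1 X8.00 Y2.29
G1 X0.00 Y2.29
G1 X0.00 Y0.00
M2 ; end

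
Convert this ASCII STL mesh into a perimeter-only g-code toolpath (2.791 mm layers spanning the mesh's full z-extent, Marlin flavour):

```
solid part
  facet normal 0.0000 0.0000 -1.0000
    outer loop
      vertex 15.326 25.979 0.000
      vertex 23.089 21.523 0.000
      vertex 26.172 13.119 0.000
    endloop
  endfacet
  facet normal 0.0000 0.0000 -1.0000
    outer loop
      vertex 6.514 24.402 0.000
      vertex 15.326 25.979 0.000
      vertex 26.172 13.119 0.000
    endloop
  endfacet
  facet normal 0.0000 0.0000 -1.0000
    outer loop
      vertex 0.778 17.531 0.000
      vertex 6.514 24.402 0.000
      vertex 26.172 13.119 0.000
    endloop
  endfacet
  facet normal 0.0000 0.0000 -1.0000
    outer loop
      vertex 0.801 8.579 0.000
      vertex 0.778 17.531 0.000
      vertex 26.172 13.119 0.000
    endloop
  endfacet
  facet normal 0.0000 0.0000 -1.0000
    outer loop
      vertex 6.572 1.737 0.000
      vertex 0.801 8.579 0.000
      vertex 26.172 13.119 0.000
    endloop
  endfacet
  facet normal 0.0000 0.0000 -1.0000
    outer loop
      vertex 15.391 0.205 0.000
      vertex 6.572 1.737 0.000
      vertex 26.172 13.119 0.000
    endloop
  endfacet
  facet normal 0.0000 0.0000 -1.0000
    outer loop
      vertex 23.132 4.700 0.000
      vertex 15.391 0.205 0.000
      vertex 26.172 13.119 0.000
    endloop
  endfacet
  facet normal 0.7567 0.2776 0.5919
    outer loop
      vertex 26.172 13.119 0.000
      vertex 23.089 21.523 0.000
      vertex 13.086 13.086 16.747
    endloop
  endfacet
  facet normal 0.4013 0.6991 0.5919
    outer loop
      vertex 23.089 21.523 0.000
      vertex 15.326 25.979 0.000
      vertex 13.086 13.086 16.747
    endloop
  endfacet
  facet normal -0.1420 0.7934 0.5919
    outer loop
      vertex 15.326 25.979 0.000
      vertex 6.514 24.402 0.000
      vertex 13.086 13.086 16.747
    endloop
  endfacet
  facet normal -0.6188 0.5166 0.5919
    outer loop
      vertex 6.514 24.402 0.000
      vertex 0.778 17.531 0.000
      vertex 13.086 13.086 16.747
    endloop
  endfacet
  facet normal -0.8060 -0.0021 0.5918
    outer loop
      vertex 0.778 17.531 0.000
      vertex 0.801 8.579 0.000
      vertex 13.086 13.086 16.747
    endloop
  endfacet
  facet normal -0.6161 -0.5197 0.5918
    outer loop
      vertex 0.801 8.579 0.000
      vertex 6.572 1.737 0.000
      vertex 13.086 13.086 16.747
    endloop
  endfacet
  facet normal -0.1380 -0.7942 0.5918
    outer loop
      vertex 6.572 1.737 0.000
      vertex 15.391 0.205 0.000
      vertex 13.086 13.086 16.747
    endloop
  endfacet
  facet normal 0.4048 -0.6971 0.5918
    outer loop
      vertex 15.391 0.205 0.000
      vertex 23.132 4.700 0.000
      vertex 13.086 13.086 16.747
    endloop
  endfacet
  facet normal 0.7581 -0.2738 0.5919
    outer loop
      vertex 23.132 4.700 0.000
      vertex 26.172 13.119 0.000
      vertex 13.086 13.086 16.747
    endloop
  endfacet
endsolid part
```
; perimeter-only toolpath
G21 ; units = mm
G90 ; absolute positioning
G28 ; home
; layer 1
G0 Z2.791
G0 X23.991 Y13.114
G1 X21.422 Y20.117
G1 X14.953 Y23.830
G1 X7.609 Y22.516
G1 X2.829 Y16.790
G1 X2.849 Y9.330
G1 X7.658 Y3.629
G1 X15.007 Y2.352
G1 X21.458 Y6.098
G1 X23.991 Y13.114
; layer 2
G0 Z5.582
G0 X21.810 Y13.108
G1 X19.755 Y18.711
G1 X14.579 Y21.681
G1 X8.705 Y20.630
G1 X4.881 Y16.049
G1 X4.896 Y10.081
G1 X8.743 Y5.520
G1 X14.623 Y4.499
G1 X19.783 Y7.495
G1 X21.810 Y13.108
; layer 3
G0 Z8.373
G0 X19.629 Y13.102
G1 X18.087 Y17.305
G1 X14.206 Y19.532
G1 X9.800 Y18.744
G1 X6.932 Y15.308
G1 X6.944 Y10.832
G1 X9.829 Y7.412
G1 X14.239 Y6.646
G1 X18.109 Y8.893
G1 X19.629 Y13.102
; layer 4
G0 Z11.165
G0 X17.448 Y13.097
G1 X16.420 Y15.898
G1 X13.833 Y17.384
G1 X10.895 Y16.858
G1 X8.983 Y14.568
G1 X8.991 Y11.584
G1 X10.915 Y9.303
G1 X13.854 Y8.792
G1 X16.435 Y10.291
G1 X17.448 Y13.097
; layer 5
G0 Z13.956
G0 X15.267 Y13.091
G1 X14.753 Y14.492
G1 X13.459 Y15.235
G1 X11.991 Y14.972
G1 X11.035 Y13.827
G1 X11.039 Y12.335
G1 X12.000 Y11.195
G1 X13.470 Y10.939
G1 X14.760 Y11.688
G1 X15.267 Y13.091
M2 ; end

The solid is a regular 9-sided pyramid, base circumscribed radius ≈ 13.1 mm, apex at z ≈ 16.7 mm. Slicing at Δz = 2.791 mm — 6 equal slices spanning the solid's height, so layer i sits at z = i·h/6 — gives 5 non-empty perimeters. Each is a 9-segment closed polygon; G0 lifts to the layer z and rapids to the start vertex, then G1 traces the edges. The cross-section shrinks linearly with z (the slice at the apex is degenerate and omitted).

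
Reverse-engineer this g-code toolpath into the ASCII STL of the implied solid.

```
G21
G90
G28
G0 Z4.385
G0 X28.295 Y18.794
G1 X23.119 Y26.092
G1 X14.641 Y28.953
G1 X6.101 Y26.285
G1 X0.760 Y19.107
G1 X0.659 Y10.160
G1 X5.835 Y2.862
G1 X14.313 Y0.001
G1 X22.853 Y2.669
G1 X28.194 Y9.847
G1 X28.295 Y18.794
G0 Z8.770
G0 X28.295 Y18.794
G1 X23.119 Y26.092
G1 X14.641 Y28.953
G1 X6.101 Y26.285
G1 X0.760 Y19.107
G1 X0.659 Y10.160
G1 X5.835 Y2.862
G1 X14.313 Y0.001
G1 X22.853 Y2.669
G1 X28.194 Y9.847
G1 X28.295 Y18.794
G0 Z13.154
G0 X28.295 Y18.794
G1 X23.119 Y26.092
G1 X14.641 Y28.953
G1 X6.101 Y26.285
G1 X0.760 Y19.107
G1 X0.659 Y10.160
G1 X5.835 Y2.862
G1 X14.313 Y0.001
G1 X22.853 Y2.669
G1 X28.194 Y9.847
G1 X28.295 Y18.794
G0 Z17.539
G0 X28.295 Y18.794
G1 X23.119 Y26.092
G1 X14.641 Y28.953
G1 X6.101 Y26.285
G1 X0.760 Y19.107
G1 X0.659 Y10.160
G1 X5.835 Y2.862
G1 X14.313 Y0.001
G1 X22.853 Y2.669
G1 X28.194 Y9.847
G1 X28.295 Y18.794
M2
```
solid part
  facet normal 0.0000 0.0000 -1.0000
    outer loop
      vertex 14.641 28.953 0.000
      vertex 23.119 26.092 0.000
      vertex 28.295 18.794 0.000
    endloop
  endfacet
  facet normal 0.0000 0.0000 -1.0000
    outer loop
      vertex 6.101 26.285 0.000
      vertex 14.641 28.953 0.000
      vertex 28.295 18.794 0.000
    endloop
  endfacet
  facet normal 0.0000 0.0000 -1.0000
    outer loop
      vertex 0.760 19.107 0.000
      vertex 6.101 26.285 0.000
      vertex 28.295 18.794 0.000
    endloop
  endfacet
  facet normal 0.0000 0.0000 -1.0000
    outer loop
      vertex 0.659 10.160 0.000
      vertex 0.760 19.107 0.000
      vertex 28.295 18.794 0.000
    endloop
  endfacet
  facet normal 0.0000 0.0000 -1.0000
    outer loop
      vertex 5.835 2.862 0.000
      vertex 0.659 10.160 0.000
      vertex 28.295 18.794 0.000
    endloop
  endfacet
  facet normal 0.0000 0.0000 -1.0000
    outer loop
      vertex 14.313 0.001 0.000
      vertex 5.835 2.862 0.000
      vertex 28.295 18.794 0.000
    endloop
  endfacet
  facet normal 0.0000 0.0000 -1.0000
    outer loop
      vertex 22.853 2.669 0.000
      vertex 14.313 0.001 0.000
      vertex 28.295 18.794 0.000
    endloop
  endfacet
  facet normal 0.0000 0.0000 -1.0000
    outer loop
      vertex 28.194 9.847 0.000
      vertex 22.853 2.669 0.000
      vertex 28.295 18.794 0.000
    endloop
  endfacet
  facet normal 0.0000 0.0000 1.0000
    outer loop
      vertex 28.295 18.794 17.539
      vertex 23.119 26.092 17.539
      vertex 14.641 28.953 17.539
    endloop
  endfacet
  facet normal 0.0000 0.0000 1.0000
    outer loop
      vertex 28.295 18.794 17.539
      vertex 14.641 28.953 17.539
      vertex 6.101 26.285 17.539
    endloop
  endfacet
  facet normal 0.0000 0.0000 1.0000
    outer loop
      vertex 28.295 18.794 17.539
      vertex 6.101 26.285 17.539
      vertex 0.760 19.107 17.539
    endloop
  endfacet
  facet normal 0.0000 0.0000 1.0000
    outer loop
      vertex 28.295 18.794 17.539
      vertex 0.760 19.107 17.539
      vertex 0.659 10.160 17.539
    endloop
  endfacet
  facet normal 0.0000 0.0000 1.0000
    outer loop
      vertex 28.295 18.794 17.539
      vertex 0.659 10.160 17.539
      vertex 5.835 2.862 17.539
    endloop
  endfacet
  facet normal 0.0000 0.0000 1.0000
    outer loop
      vertex 28.295 18.794 17.539
      vertex 5.835 2.862 17.539
      vertex 14.313 0.001 17.539
    endloop
  endfacet
  facet normal 0.0000 0.0000 1.0000
    outer loop
      vertex 28.295 18.794 17.539
      vertex 14.313 0.001 17.539
      vertex 22.853 2.669 17.539
    endloop
  endfacet
  facet normal 0.0000 0.0000 1.0000
    outer loop
      vertex 28.295 18.794 17.539
      vertex 22.853 2.669 17.539
      vertex 28.194 9.847 17.539
    endloop
  endfacet
  facet normal 0.8157 0.5785 0.0000
    outer loop
      vertex 28.295 18.794 0.000
      vertex 23.119 26.092 0.000
      vertex 23.119 26.092 17.539
    endloop
  endfacet
  facet normal 0.8157 0.5785 0.0000
    outer loop
      vertex 28.295 18.794 0.000
      vertex 23.119 26.092 17.539
      vertex 28.295 18.794 17.539
    endloop
  endfacet
  facet normal 0.3197 0.9475 0.0000
    outer loop
      vertex 23.119 26.092 0.000
      vertex 14.641 28.953 0.000
      vertex 14.641 28.953 17.539
    endloop
  endfacet
  facet normal 0.3197 0.9475 0.0000
    outer loop
      vertex 23.119 26.092 0.000
      vertex 14.641 28.953 17.539
      vertex 23.119 26.092 17.539
    endloop
  endfacet
  facet normal -0.2982 0.9545 0.0000
    outer loop
      vertex 14.641 28.953 0.000
      vertex 6.101 26.285 0.000
      vertex 6.101 26.285 17.539
    endloop
  endfacet
  facet normal -0.2982 0.9545 0.0000
    outer loop
      vertex 14.641 28.953 0.000
      vertex 6.101 26.285 17.539
      vertex 14.641 28.953 17.539
    endloop
  endfacet
  facet normal -0.8023 0.5970 0.0000
    outer loop
      vertex 6.101 26.285 0.000
      vertex 0.760 19.107 0.000
      vertex 0.760 19.107 17.539
    endloop
  endfacet
  facet normal -0.8023 0.5970 0.0000
    outer loop
      vertex 6.101 26.285 0.000
      vertex 0.760 19.107 17.539
      vertex 6.101 26.285 17.539
    endloop
  endfacet
  facet normal -0.9999 0.0113 0.0000
    outer loop
      vertex 0.760 19.107 0.000
      vertex 0.659 10.160 0.000
      vertex 0.659 10.160 17.539
    endloop
  endfacet
  facet normal -0.9999 0.0113 0.0000
    outer loop
      vertex 0.760 19.107 0.000
      vertex 0.659 10.160 17.539
      vertex 0.760 19.107 17.539
    endloop
  endfacet
  facet normal -0.8157 -0.5785 0.0000
    outer loop
      vertex 0.659 10.160 0.000
      vertex 5.835 2.862 0.000
      vertex 5.835 2.862 17.539
    endloop
  endfacet
  facet normal -0.8157 -0.5785 0.0000
    outer loop
      vertex 0.659 10.160 0.000
      vertex 5.835 2.862 17.539
      vertex 0.659 10.160 17.539
    endloop
  endfacet
  facet normal -0.3197 -0.9475 0.0000
    outer loop
      vertex 5.835 2.862 0.000
      vertex 14.313 0.001 0.000
      vertex 14.313 0.001 17.539
    endloop
  endfacet
  facet normal -0.3197 -0.9475 0.0000
    outer loop
      vertex 5.835 2.862 0.000
      vertex 14.313 0.001 17.539
      vertex 5.835 2.862 17.539
    endloop
  endfacet
  facet normal 0.2982 -0.9545 0.0000
    outer loop
      vertex 14.313 0.001 0.000
      vertex 22.853 2.669 0.000
      vertex 22.853 2.669 17.539
    endloop
  endfacet
  facet normal 0.2982 -0.9545 0.0000
    outer loop
      vertex 14.313 0.001 0.000
      vertex 22.853 2.669 17.539
      vertex 14.313 0.001 17.539
    endloop
  endfacet
  facet normal 0.8023 -0.5970 0.0000
    outer loop
      vertex 22.853 2.669 0.000
      vertex 28.194 9.847 0.000
      vertex 28.194 9.847 17.539
    endloop
  endfacet
  facet normal 0.8023 -0.5970 0.0000
    outer loop
      vertex 22.853 2.669 0.000
      vertex 28.194 9.847 17.539
      vertex 22.853 2.669 17.539
    endloop
  endfacet
  facet normal 0.9999 -0.0113 0.0000
    outer loop
      vertex 28.194 9.847 0.000
      vertex 28.295 18.794 0.000
      vertex 28.295 18.794 17.539
    endloop
  endfacet
  facet normal 0.9999 -0.0113 0.0000
    outer loop
      vertex 28.194 9.847 0.000
      vertex 28.295 18.794 17.539
      vertex 28.194 9.847 17.539
    endloop
  endfacet
endsolid part

The G0 Z moves step by Δz≈4.385 mm. Every layer's G1 loop is the same polygon, so the solid is a straight extrusion of it from z=0 to z≈17.5. Closing with flat bottom and top caps and triangulating gives 36 facets — a regular 10-sided prism (a cylinder approximated with 10 flat sides), circumscribed radius ≈ 14.5 mm, height ≈ 17.5 mm.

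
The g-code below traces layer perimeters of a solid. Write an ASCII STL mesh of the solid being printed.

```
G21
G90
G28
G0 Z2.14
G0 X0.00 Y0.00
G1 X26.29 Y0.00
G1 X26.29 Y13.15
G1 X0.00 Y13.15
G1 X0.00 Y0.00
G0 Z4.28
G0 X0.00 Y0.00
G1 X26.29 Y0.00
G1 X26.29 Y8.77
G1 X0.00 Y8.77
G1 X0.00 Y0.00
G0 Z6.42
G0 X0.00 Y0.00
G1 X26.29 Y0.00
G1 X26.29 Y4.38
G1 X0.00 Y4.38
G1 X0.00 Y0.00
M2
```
solid part
  facet normal 0.0000 0.0000 -1.0000
    outer loop
      vertex 26.29 17.54 0.00
      vertex 26.29 0.00 0.00
      vertex 0.00 0.00 0.00
    endloop
  endfacet
  facet normal 0.0000 0.0000 -1.0000
    outer loop
      vertex 0.00 17.54 0.00
      vertex 26.29 17.54 0.00
      vertex 0.00 0.00 0.00
    endloop
  endfacet
  facet normal 0.0000 -1.0000 0.0000
    outer loop
      vertex 0.00 0.00 0.00
      vertex 26.29 0.00 0.00
      vertex 26.29 0.00 8.56
    endloop
  endfacet
  facet normal 0.0000 -1.0000 0.0000
    outer loop
      vertex 0.00 0.00 0.00
      vertex 26.29 0.00 8.56
      vertex 0.00 0.00 8.56
    endloop
  endfacet
  facet normal 0.0000 0.4386 0.8987
    outer loop
      vertex 0.00 0.00 8.56
      vertex 26.29 0.00 8.56
      vertex 26.29 17.54 0.00
    endloop
  endfacet
  facet normal 0.0000 0.4386 0.8987
    outer loop
      vertex 0.00 0.00 8.56
      vertex 26.29 17.54 0.00
      vertex 0.00 17.54 0.00
    endloop
  endfacet
  facet normal -1.0000 0.0000 0.0000
    outer loop
      vertex 0.00 0.00 8.56
      vertex 0.00 17.54 0.00
      vertex 0.00 0.00 0.00
    endloop
  endfacet
  facet normal 1.0000 0.0000 0.0000
    outer loop
      vertex 26.29 0.00 0.00
      vertex 26.29 17.54 0.00
      vertex 26.29 0.00 8.56
    endloop
  endfacet
endsolid part

The G0 Z moves step by Δz≈2.14 mm. The G1 loops shrink linearly with z, so the solid tapers from its base footprint up to z≈8.56. Closing with a flat bottom cap and the tapered top and triangulating gives 8 facets — a wedge (ramp): 26.3 × 17.5 mm base, rising to 8.56 mm along the y=0 edge and sloping linearly to z=0 at y=17.5.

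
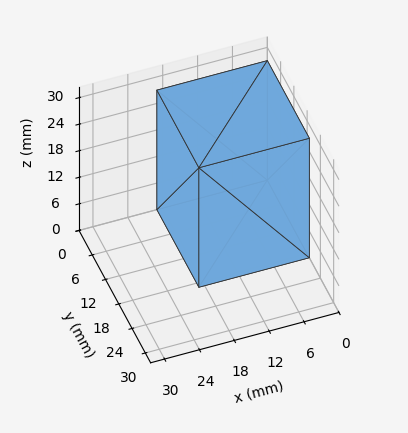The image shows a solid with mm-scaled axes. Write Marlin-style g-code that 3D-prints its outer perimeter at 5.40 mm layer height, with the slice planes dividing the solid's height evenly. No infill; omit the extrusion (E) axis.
Reading the render: the shape is a rectangular box, roughly 19 × 19 mm footprint and 27 mm tall (dimensions read to the nearest mm from the axis ticks). For the g-code, the solid's height is divided into equal slices at the stated Δz and each level perimeter traced with G1 moves after a G0 lift.

; perimeter-only toolpath
G21 ; units = mm
G90 ; absolute positioning
G28 ; home
; layer 1
G0 Z5.40
G0 X0.00 Y0.00
G1 X19.00 Y0.00
G1 X19.00 Y19.00
G1 X0.00 Y19.00
G1 X0.00 Y0.00
; layer 2
G0 Z10.80
G0 X0.00 Y0.00
G1 X19.00 Y0.00
G1 X19.00 Y19.00
G1 X0.00 Y19.00
G1 X0.00 Y0.00
; layer 3
G0 Z16.20
G0 X0.00 Y0.00
G1 X19.00 Y0.00
G1 X19.00 Y19.00
G1 X0.00 Y19.00
G1 X0.00 Y0.00
; layer 4
G0 Z21.60
G0 X0.00 Y0.00
G1 X19.00 Y0.00
G1 X19.00 Y19.00
G1 X0.00 Y19.00
G1 X0.00 Y0.00
; layer 5
G0 Z27.00
G0 X0.00 Y0.00
G1 X19.00 Y0.00
G1 X19.00 Y19.00
G1 X0.00 Y19.00
G1 X0.00 Y0.00
M2 ; end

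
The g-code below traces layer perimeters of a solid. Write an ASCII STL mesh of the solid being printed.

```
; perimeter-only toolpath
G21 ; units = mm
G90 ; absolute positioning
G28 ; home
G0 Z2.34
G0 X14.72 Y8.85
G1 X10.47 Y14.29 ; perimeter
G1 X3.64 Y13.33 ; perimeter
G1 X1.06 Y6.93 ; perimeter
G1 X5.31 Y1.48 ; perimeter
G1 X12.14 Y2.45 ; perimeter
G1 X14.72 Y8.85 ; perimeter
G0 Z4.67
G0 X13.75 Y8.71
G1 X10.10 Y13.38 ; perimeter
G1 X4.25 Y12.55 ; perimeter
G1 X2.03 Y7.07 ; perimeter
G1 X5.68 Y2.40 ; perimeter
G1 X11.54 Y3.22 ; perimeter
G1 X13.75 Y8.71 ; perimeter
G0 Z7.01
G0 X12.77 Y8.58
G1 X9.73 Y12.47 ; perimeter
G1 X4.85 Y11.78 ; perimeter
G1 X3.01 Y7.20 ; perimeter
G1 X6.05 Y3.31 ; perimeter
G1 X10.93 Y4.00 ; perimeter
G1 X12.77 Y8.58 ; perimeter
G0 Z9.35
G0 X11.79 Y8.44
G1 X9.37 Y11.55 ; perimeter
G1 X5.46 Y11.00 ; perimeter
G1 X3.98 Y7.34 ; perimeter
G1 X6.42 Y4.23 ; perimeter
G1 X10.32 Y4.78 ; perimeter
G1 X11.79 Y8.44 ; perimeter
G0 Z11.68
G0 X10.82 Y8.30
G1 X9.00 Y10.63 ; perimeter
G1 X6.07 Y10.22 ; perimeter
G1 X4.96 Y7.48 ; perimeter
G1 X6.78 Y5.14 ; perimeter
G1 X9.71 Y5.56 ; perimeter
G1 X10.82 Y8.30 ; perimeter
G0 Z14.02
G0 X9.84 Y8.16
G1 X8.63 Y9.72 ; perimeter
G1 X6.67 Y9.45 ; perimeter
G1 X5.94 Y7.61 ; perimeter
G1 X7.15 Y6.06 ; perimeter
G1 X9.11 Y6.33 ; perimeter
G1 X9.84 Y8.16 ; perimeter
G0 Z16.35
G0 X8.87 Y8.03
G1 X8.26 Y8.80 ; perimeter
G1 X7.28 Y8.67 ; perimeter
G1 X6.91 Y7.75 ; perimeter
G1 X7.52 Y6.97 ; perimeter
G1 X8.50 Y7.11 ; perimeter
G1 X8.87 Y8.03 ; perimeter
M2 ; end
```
solid part
  facet normal 0.0000 0.0000 -1.0000
    outer loop
      vertex 3.03 14.11 0.00
      vertex 10.84 15.21 0.00
      vertex 15.70 8.99 0.00
    endloop
  endfacet
  facet normal 0.0000 0.0000 -1.0000
    outer loop
      vertex 0.08 6.79 0.00
      vertex 3.03 14.11 0.00
      vertex 15.70 8.99 0.00
    endloop
  endfacet
  facet normal 0.0000 0.0000 -1.0000
    outer loop
      vertex 4.94 0.57 0.00
      vertex 0.08 6.79 0.00
      vertex 15.70 8.99 0.00
    endloop
  endfacet
  facet normal 0.0000 0.0000 -1.0000
    outer loop
      vertex 12.75 1.67 0.00
      vertex 4.94 0.57 0.00
      vertex 15.70 8.99 0.00
    endloop
  endfacet
  facet normal 0.7401 0.5783 0.3433
    outer loop
      vertex 15.70 8.99 0.00
      vertex 10.84 15.21 0.00
      vertex 7.89 7.89 18.69
    endloop
  endfacet
  facet normal -0.1310 0.9300 0.3435
    outer loop
      vertex 10.84 15.21 0.00
      vertex 3.03 14.11 0.00
      vertex 7.89 7.89 18.69
    endloop
  endfacet
  facet normal -0.8711 0.3511 0.3434
    outer loop
      vertex 3.03 14.11 0.00
      vertex 0.08 6.79 0.00
      vertex 7.89 7.89 18.69
    endloop
  endfacet
  facet normal -0.7401 -0.5783 0.3433
    outer loop
      vertex 0.08 6.79 0.00
      vertex 4.94 0.57 0.00
      vertex 7.89 7.89 18.69
    endloop
  endfacet
  facet normal 0.1310 -0.9300 0.3435
    outer loop
      vertex 4.94 0.57 0.00
      vertex 12.75 1.67 0.00
      vertex 7.89 7.89 18.69
    endloop
  endfacet
  facet normal 0.8711 -0.3511 0.3434
    outer loop
      vertex 12.75 1.67 0.00
      vertex 15.70 8.99 0.00
      vertex 7.89 7.89 18.69
    endloop
  endfacet
endsolid part

The G0 Z moves step by Δz≈2.34 mm. The G1 loops shrink linearly with z, so the solid tapers from its base footprint up to z≈18.7. Closing with a flat bottom cap and the tapered top and triangulating gives 10 facets — a regular 6-sided pyramid, base circumscribed radius ≈ 7.89 mm, apex at z ≈ 18.7 mm.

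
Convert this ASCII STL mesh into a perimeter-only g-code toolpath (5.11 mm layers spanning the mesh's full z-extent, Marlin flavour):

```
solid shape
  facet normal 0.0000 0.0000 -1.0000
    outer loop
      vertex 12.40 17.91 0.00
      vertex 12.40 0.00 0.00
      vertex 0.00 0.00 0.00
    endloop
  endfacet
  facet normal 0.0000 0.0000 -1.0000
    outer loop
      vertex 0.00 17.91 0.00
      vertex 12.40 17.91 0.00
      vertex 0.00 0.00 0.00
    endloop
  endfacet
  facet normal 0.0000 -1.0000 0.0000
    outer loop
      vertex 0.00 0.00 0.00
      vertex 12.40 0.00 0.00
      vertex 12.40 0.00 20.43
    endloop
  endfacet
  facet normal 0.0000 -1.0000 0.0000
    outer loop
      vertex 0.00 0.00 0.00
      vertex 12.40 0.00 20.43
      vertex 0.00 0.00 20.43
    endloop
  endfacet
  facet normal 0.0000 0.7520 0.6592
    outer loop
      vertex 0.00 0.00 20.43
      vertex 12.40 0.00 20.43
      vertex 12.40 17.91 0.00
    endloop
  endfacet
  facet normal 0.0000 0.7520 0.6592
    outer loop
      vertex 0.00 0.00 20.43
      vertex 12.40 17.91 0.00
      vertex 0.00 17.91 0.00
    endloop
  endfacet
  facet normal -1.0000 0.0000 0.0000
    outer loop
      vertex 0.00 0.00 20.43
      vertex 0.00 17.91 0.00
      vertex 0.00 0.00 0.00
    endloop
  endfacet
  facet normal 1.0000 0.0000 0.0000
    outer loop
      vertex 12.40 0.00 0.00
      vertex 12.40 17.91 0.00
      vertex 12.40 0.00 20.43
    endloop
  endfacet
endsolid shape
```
; perimeter-only toolpath
G21 ; units = mm
G90 ; absolute positioning
G28 ; home
; layer 1
G0 Z5.11
G0 X0.00 Y0.00
G1 X12.40 Y0.00
G1 X12.40 Y13.43
G1 X0.00 Y13.43
G1 X0.00 Y0.00
; layer 2
G0 Z10.21
G0 X0.00 Y0.00
G1 X12.40 Y0.00
G1 X12.40 Y8.96
G1 X0.00 Y8.96
G1 X0.00 Y0.00
; layer 3
G0 Z15.32
G0 X0.00 Y0.00
G1 X12.40 Y0.00
G1 X12.40 Y4.48
G1 X0.00 Y4.48
G1 X0.00 Y0.00
M2 ; end

The solid is a wedge (ramp): 12.4 × 17.9 mm base, rising to 20.4 mm along the y=0 edge and sloping linearly to z=0 at y=17.9. Slicing at Δz = 5.11 mm — 4 equal slices spanning the solid's height, so layer i sits at z = i·h/4 — gives 3 non-empty perimeters. Each is a 4-segment closed polygon; G0 lifts to the layer z and rapids to the start vertex, then G1 traces the edges. The cross-section shrinks linearly with z (the slice at the apex is degenerate and omitted).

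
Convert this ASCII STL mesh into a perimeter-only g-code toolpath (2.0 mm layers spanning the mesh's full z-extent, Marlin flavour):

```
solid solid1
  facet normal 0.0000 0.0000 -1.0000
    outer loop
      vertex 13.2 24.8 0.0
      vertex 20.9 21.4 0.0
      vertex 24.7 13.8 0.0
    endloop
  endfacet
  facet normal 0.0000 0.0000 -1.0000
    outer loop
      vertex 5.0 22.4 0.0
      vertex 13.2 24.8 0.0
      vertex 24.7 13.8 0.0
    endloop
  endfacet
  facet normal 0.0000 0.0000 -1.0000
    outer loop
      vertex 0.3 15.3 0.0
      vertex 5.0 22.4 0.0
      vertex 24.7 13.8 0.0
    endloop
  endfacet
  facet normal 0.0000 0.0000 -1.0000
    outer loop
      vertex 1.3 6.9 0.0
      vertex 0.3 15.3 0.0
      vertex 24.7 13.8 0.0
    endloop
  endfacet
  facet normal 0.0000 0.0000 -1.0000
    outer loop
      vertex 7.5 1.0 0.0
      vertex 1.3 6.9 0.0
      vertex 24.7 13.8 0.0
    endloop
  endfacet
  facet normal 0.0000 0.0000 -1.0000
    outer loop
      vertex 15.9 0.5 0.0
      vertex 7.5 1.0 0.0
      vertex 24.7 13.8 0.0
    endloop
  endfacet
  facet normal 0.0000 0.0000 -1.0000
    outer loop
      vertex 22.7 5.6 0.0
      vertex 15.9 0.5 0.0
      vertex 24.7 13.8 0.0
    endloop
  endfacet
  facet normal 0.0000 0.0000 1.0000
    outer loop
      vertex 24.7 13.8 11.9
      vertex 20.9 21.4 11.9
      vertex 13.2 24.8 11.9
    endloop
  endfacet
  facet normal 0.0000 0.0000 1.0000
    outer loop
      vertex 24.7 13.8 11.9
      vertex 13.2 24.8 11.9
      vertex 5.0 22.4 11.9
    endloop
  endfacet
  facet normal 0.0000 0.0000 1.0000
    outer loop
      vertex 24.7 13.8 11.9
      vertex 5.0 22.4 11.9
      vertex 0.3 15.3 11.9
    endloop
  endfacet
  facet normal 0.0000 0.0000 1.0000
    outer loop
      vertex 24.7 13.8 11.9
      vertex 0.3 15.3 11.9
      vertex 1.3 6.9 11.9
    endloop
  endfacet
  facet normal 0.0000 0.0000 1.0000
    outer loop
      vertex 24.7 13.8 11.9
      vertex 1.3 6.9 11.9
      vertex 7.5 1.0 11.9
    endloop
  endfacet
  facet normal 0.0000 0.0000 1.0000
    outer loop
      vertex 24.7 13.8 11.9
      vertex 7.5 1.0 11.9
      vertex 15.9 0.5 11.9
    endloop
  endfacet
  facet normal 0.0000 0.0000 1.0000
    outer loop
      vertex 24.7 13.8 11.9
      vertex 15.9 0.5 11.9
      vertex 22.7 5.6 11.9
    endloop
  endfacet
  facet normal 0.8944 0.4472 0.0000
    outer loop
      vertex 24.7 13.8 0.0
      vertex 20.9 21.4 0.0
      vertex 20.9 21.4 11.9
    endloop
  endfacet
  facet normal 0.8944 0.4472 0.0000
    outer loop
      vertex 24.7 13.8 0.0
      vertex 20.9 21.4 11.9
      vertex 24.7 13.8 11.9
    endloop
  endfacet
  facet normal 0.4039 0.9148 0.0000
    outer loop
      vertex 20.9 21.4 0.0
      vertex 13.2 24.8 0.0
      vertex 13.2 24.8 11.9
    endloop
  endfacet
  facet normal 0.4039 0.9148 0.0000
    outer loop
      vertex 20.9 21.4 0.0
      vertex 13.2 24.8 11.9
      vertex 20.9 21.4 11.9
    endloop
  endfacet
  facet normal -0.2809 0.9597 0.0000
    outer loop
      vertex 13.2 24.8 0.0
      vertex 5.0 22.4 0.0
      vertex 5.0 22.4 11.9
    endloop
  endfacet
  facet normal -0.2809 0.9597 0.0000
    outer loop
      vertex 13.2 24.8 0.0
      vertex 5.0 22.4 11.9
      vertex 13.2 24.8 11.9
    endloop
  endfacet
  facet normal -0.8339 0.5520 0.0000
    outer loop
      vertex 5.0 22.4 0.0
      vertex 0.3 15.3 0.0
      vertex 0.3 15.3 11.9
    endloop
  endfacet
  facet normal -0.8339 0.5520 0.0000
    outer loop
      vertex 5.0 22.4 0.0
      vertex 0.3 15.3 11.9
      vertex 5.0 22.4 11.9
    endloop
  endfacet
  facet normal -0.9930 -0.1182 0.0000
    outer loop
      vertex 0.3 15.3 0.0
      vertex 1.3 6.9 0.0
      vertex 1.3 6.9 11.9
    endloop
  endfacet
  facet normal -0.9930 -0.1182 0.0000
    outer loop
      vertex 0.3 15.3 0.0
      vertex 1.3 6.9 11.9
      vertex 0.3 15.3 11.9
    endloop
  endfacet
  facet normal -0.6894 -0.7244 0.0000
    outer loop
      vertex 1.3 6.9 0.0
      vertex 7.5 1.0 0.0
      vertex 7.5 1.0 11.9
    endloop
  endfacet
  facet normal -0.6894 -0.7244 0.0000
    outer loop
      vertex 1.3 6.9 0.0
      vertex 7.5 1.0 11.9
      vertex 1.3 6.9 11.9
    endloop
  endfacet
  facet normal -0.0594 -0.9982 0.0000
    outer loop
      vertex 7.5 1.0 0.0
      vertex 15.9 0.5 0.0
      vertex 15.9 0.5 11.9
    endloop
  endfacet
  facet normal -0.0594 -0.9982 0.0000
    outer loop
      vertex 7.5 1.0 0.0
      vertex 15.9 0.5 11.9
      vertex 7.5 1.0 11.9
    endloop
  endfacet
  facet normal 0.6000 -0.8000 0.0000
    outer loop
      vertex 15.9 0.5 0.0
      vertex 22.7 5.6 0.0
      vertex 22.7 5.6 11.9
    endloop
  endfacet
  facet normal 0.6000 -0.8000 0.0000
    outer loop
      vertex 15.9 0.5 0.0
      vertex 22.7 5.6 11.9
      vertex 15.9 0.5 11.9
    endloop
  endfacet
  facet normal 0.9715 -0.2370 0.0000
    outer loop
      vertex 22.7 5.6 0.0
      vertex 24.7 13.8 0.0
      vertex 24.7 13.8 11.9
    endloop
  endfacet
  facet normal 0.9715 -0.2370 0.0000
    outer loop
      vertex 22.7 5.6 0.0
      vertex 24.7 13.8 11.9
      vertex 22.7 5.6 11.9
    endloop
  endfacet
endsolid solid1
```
; perimeter-only toolpath
G21 ; units = mm
G90 ; absolute positioning
G28 ; home
; layer 1
G0 Z2.0
G0 X24.7 Y13.8
G1 X20.9 Y21.4
G1 X13.2 Y24.8
G1 X5.0 Y22.4
G1 X0.3 Y15.3
G1 X1.3 Y6.9
G1 X7.5 Y1.0
G1 X15.9 Y0.5
G1 X22.7 Y5.6
G1 X24.7 Y13.8
; layer 2
G0 Z4.0
G0 X24.7 Y13.8
G1 X20.9 Y21.4
G1 X13.2 Y24.8
G1 X5.0 Y22.4
G1 X0.3 Y15.3
G1 X1.3 Y6.9
G1 X7.5 Y1.0
G1 X15.9 Y0.5
G1 X22.7 Y5.6
G1 X24.7 Y13.8
; layer 3
G0 Z6.0
G0 X24.7 Y13.8
G1 X20.9 Y21.4
G1 X13.2 Y24.8
G1 X5.0 Y22.4
G1 X0.3 Y15.3
G1 X1.3 Y6.9
G1 X7.5 Y1.0
G1 X15.9 Y0.5
G1 X22.7 Y5.6
G1 X24.7 Y13.8
; layer 4
G0 Z7.9
G0 X24.7 Y13.8
G1 X20.9 Y21.4
G1 X13.2 Y24.8
G1 X5.0 Y22.4
G1 X0.3 Y15.3
G1 X1.3 Y6.9
G1 X7.5 Y1.0
G1 X15.9 Y0.5
G1 X22.7 Y5.6
G1 X24.7 Y13.8
; layer 5
G0 Z9.9
G0 X24.7 Y13.8
G1 X20.9 Y21.4
G1 X13.2 Y24.8
G1 X5.0 Y22.4
G1 X0.3 Y15.3
G1 X1.3 Y6.9
G1 X7.5 Y1.0
G1 X15.9 Y0.5
G1 X22.7 Y5.6
G1 X24.7 Y13.8
; layer 6
G0 Z11.9
G0 X24.7 Y13.8
G1 X20.9 Y21.4
G1 X13.2 Y24.8
G1 X5.0 Y22.4
G1 X0.3 Y15.3
G1 X1.3 Y6.9
G1 X7.5 Y1.0
G1 X15.9 Y0.5
G1 X22.7 Y5.6
G1 X24.7 Y13.8
M2 ; end

The solid is a regular 9-sided prism (a cylinder approximated with 9 flat sides), circumscribed radius ≈ 12.4 mm, height ≈ 11.9 mm. Slicing at Δz = 2.0 mm — 6 equal slices spanning the solid's height, so layer i sits at z = i·h/6 — gives 6 non-empty perimeters. Each is a 9-segment closed polygon; G0 lifts to the layer z and rapids to the start vertex, then G1 traces the edges.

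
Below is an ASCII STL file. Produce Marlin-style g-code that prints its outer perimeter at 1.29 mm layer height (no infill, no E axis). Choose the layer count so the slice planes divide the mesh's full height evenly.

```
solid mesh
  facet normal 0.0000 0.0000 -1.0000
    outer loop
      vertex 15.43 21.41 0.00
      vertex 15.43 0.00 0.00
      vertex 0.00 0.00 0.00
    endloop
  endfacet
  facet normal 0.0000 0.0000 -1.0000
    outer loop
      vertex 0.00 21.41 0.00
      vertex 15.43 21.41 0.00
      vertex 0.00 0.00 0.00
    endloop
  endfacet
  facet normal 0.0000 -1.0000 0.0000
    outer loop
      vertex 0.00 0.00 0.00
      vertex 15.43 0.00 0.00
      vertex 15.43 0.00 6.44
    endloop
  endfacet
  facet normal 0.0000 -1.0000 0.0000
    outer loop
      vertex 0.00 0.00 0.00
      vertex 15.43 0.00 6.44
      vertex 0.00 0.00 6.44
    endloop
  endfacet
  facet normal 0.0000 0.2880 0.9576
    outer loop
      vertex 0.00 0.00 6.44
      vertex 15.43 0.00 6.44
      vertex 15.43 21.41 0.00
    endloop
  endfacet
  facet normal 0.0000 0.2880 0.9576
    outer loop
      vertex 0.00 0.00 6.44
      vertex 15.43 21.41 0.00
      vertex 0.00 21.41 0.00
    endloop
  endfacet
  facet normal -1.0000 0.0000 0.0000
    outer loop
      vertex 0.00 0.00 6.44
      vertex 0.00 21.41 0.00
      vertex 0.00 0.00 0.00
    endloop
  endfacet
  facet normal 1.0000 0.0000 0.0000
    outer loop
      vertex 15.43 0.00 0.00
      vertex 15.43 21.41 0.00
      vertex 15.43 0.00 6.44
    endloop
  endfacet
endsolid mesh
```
; perimeter-only toolpath
G21 ; units = mm
G90 ; absolute positioning
G28 ; home
; layer 1
G0 Z1.29
G0 X0.00 Y0.00
G1 X15.43 Y0.00
G1 X15.43 Y17.13
G1 X0.00 Y17.13
G1 X0.00 Y0.00
; layer 2
G0 Z2.58
G0 X0.00 Y0.00
G1 X15.43 Y0.00
G1 X15.43 Y12.85
G1 X0.00 Y12.85
G1 X0.00 Y0.00
; layer 3
G0 Z3.86
G0 X0.00 Y0.00
G1 X15.43 Y0.00
G1 X15.43 Y8.56
G1 X0.00 Y8.56
G1 X0.00 Y0.00
; layer 4
G0 Z5.15
G0 X0.00 Y0.00
G1 X15.43 Y0.00
G1 X15.43 Y4.28
G1 X0.00 Y4.28
G1 X0.00 Y0.00
M2 ; end

The solid is a wedge (ramp): 15.4 × 21.4 mm base, rising to 6.44 mm along the y=0 edge and sloping linearly to z=0 at y=21.4. Slicing at Δz = 1.29 mm — 5 equal slices spanning the solid's height, so layer i sits at z = i·h/5 — gives 4 non-empty perimeters. Each is a 4-segment closed polygon; G0 lifts to the layer z and rapids to the start vertex, then G1 traces the edges. The cross-section shrinks linearly with z (the slice at the apex is degenerate and omitted).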